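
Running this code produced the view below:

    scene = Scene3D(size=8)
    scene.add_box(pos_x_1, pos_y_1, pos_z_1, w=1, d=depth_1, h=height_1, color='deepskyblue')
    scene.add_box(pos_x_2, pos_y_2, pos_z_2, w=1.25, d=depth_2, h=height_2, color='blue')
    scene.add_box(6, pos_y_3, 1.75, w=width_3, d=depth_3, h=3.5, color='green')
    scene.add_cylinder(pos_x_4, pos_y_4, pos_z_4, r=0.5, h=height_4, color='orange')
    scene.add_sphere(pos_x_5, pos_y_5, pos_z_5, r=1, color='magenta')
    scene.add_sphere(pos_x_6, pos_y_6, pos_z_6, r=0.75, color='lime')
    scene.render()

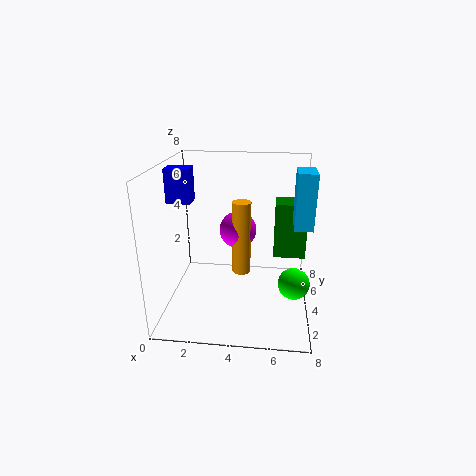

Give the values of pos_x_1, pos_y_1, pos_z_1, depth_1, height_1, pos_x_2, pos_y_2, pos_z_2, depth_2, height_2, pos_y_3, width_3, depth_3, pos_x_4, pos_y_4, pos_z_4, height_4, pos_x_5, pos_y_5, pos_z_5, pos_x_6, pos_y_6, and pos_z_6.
pos_x_1 = 7, pos_y_1 = 3.5, pos_z_1 = 4.75, depth_1 = 1.75, height_1 = 3, pos_x_2 = 0.5, pos_y_2 = 2.75, pos_z_2 = 6.25, depth_2 = 1, height_2 = 1.75, pos_y_3 = 6.25, width_3 = 2, depth_3 = 1.75, pos_x_4 = 4.25, pos_y_4 = 3.5, pos_z_4 = 2.25, height_4 = 4, pos_x_5 = 4, pos_y_5 = 4, pos_z_5 = 4.5, pos_x_6 = 7, pos_y_6 = 1.25, pos_z_6 = 3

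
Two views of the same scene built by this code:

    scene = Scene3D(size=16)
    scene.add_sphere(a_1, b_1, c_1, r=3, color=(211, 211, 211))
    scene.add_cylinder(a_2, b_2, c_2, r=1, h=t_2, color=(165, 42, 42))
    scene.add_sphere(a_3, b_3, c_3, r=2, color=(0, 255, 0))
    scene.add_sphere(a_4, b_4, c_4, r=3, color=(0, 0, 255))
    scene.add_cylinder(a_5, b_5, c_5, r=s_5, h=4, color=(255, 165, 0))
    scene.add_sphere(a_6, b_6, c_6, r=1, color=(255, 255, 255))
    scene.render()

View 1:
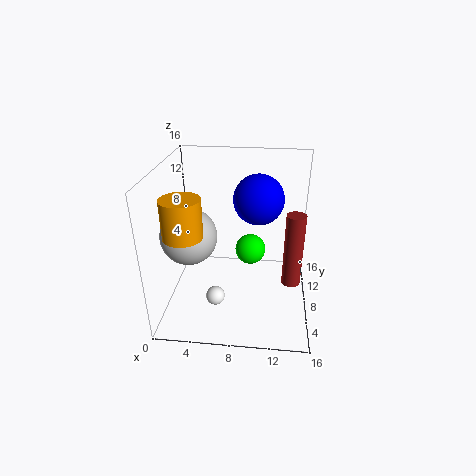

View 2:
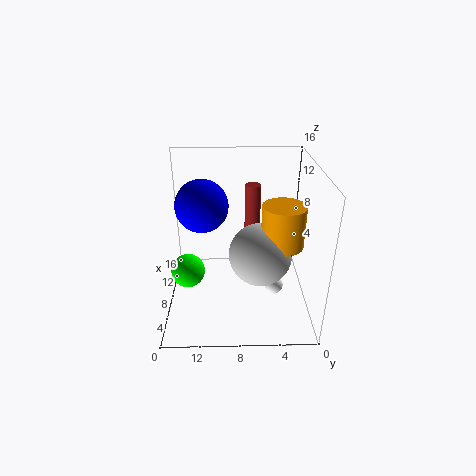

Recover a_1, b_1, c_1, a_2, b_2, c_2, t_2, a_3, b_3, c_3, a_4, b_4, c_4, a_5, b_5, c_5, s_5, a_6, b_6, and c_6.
a_1 = 3, b_1 = 6, c_1 = 9, a_2 = 14, b_2 = 6, c_2 = 4, t_2 = 8, a_3 = 9, b_3 = 14, c_3 = 3, a_4 = 10, b_4 = 12, c_4 = 11, a_5 = 3, b_5 = 4, c_5 = 10, s_5 = 2, a_6 = 6, b_6 = 4, c_6 = 3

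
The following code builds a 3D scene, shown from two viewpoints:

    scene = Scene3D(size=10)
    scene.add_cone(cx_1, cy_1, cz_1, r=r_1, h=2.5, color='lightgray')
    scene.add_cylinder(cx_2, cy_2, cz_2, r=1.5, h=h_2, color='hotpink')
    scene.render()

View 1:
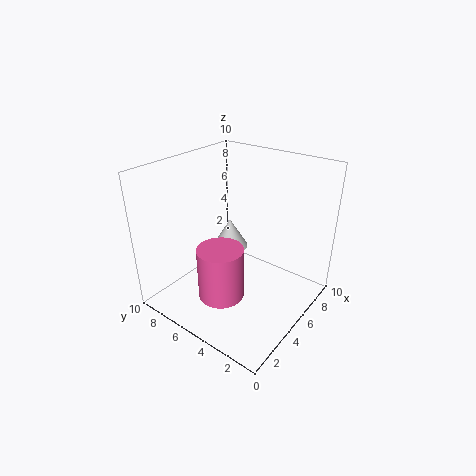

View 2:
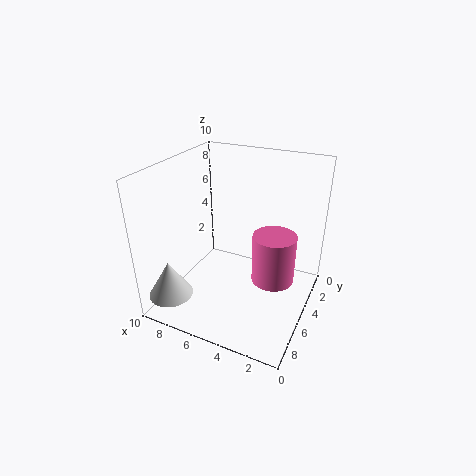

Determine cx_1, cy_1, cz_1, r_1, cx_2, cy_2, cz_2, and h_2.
cx_1 = 8.5; cy_1 = 8.5; cz_1 = 1.5; r_1 = 1.5; cx_2 = 2.5; cy_2 = 4.5; cz_2 = 2; h_2 = 3.5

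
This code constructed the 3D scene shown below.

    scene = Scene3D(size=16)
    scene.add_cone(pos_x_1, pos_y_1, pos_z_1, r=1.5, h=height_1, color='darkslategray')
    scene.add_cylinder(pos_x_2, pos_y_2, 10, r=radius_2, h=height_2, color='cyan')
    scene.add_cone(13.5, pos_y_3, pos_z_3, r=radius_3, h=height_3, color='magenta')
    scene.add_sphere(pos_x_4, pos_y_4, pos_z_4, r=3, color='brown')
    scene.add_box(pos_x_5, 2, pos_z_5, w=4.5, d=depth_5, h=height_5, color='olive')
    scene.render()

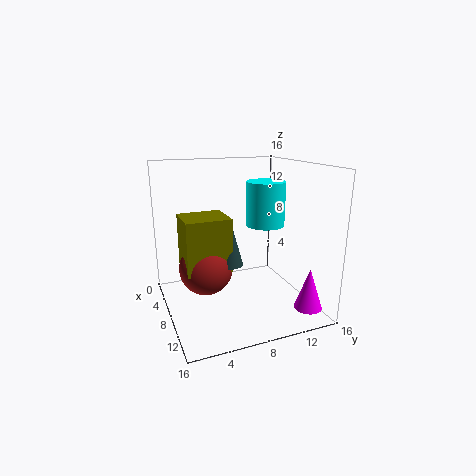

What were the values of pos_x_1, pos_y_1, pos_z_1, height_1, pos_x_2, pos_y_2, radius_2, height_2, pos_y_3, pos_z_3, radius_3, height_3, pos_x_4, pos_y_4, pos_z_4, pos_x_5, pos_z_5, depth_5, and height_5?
pos_x_1 = 8; pos_y_1 = 7; pos_z_1 = 5; height_1 = 5.5; pos_x_2 = 10.5; pos_y_2 = 10; radius_2 = 2; height_2 = 4.5; pos_y_3 = 14; pos_z_3 = 1; radius_3 = 1.5; height_3 = 4.5; pos_x_4 = 7; pos_y_4 = 4.5; pos_z_4 = 4.5; pos_x_5 = 4.5; pos_z_5 = 4.5; depth_5 = 5; height_5 = 6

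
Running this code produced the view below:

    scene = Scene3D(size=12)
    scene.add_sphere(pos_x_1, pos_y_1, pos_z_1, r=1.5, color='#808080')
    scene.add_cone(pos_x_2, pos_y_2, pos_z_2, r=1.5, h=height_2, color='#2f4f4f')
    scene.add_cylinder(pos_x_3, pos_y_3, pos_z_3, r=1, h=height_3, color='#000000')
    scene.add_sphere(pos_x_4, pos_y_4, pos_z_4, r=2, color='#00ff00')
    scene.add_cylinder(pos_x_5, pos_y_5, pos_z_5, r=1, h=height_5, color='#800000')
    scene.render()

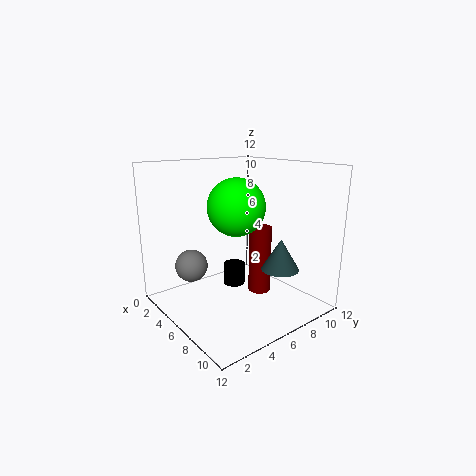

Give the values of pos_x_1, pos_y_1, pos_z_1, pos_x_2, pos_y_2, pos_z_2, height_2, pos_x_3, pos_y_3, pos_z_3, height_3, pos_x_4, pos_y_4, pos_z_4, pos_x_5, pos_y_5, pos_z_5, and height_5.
pos_x_1 = 1.5
pos_y_1 = 4
pos_z_1 = 2.5
pos_x_2 = 9.5
pos_y_2 = 7.5
pos_z_2 = 4
height_2 = 2.5
pos_x_3 = 3.5
pos_y_3 = 7.5
pos_z_3 = 0.5
height_3 = 2
pos_x_4 = 9
pos_y_4 = 3.5
pos_z_4 = 9.5
pos_x_5 = 6
pos_y_5 = 8.5
pos_z_5 = 0.5
height_5 = 6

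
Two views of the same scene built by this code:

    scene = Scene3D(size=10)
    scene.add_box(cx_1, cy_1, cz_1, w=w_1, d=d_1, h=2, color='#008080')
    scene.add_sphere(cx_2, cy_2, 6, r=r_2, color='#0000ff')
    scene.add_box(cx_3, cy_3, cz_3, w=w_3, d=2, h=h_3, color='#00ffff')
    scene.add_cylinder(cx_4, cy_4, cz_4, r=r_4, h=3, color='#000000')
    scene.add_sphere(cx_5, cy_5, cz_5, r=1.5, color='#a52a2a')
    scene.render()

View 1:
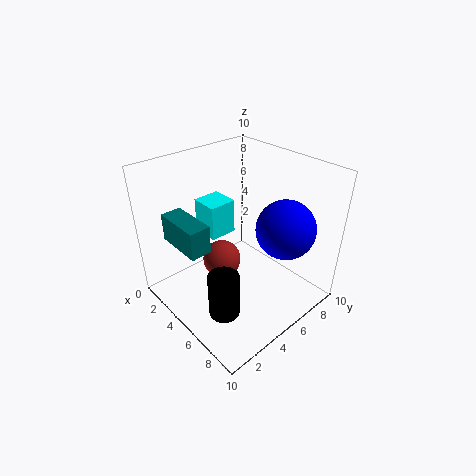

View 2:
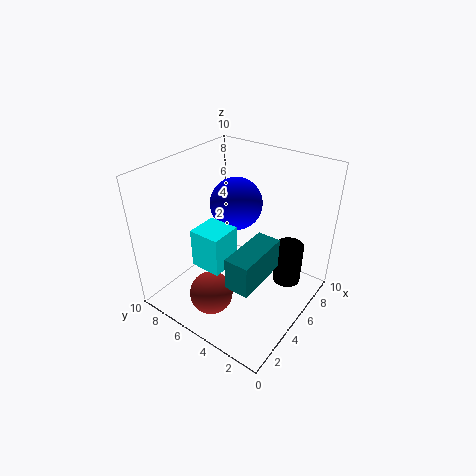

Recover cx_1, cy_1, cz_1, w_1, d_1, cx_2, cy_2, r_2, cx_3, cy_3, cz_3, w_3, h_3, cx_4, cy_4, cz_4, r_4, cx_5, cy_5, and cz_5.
cx_1 = 1; cy_1 = 1.5; cz_1 = 4.5; w_1 = 3.5; d_1 = 1.5; cx_2 = 7.5; cy_2 = 7; r_2 = 2; cx_3 = 1.5; cy_3 = 4; cz_3 = 4.5; w_3 = 2; h_3 = 2.5; cx_4 = 7; cy_4 = 2; cz_4 = 1.5; r_4 = 1; cx_5 = 2.5; cy_5 = 5.5; cz_5 = 1.5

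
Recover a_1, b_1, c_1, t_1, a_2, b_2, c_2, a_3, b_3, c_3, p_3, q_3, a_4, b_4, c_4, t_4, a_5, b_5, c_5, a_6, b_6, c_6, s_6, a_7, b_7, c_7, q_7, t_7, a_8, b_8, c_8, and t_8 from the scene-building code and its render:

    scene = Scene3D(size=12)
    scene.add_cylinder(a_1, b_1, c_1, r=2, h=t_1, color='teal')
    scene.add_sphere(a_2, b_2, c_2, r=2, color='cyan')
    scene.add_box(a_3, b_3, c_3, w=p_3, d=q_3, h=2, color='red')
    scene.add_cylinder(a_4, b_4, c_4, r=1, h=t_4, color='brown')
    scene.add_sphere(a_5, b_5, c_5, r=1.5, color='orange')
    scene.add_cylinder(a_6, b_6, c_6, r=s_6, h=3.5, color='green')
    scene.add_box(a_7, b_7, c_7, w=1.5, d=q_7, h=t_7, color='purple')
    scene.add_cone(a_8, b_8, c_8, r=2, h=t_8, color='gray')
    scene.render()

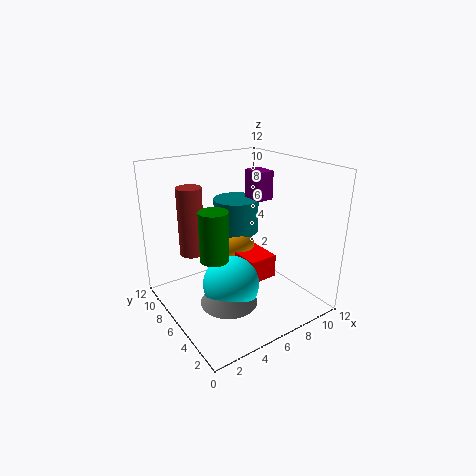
a_1 = 7.5
b_1 = 8.5
c_1 = 5.5
t_1 = 3
a_2 = 3
b_2 = 2.5
c_2 = 4.5
a_3 = 6
b_3 = 4
c_3 = 2.5
p_3 = 2.5
q_3 = 3.5
a_4 = 2.5
b_4 = 7.5
c_4 = 5
t_4 = 5.5
a_5 = 7
b_5 = 7.5
c_5 = 4.5
a_6 = 2
b_6 = 3
c_6 = 6.5
s_6 = 1
a_7 = 8.5
b_7 = 6.5
c_7 = 8.5
q_7 = 2
t_7 = 2.5
a_8 = 2.5
b_8 = 2
c_8 = 3.5
t_8 = 2.5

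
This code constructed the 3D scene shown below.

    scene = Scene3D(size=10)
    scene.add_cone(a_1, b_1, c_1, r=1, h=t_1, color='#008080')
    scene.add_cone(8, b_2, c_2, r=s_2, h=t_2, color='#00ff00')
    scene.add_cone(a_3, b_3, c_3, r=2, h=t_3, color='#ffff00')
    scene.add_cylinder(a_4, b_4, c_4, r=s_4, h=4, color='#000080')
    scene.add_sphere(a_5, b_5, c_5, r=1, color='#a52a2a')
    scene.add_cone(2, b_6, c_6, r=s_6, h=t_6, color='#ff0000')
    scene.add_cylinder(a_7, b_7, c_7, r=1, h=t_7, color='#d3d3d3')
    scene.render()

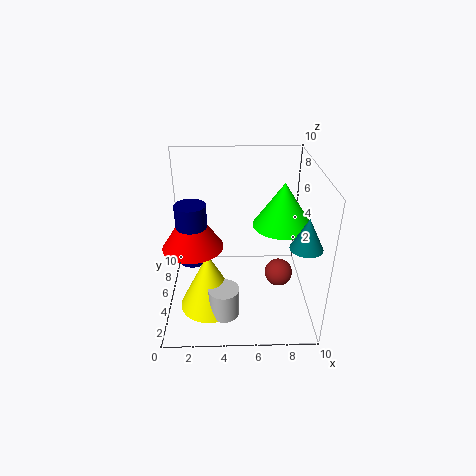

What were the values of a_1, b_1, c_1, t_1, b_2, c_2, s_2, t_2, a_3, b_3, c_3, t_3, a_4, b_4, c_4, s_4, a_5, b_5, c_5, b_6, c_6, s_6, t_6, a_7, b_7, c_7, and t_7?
a_1 = 9; b_1 = 2; c_1 = 6; t_1 = 2; b_2 = 5; c_2 = 6; s_2 = 2; t_2 = 3; a_3 = 3; b_3 = 3; c_3 = 1; t_3 = 4; a_4 = 2; b_4 = 4; c_4 = 4; s_4 = 1; a_5 = 8; b_5 = 5; c_5 = 2; b_6 = 4; c_6 = 5; s_6 = 2; t_6 = 3; a_7 = 4; b_7 = 2; c_7 = 1; t_7 = 2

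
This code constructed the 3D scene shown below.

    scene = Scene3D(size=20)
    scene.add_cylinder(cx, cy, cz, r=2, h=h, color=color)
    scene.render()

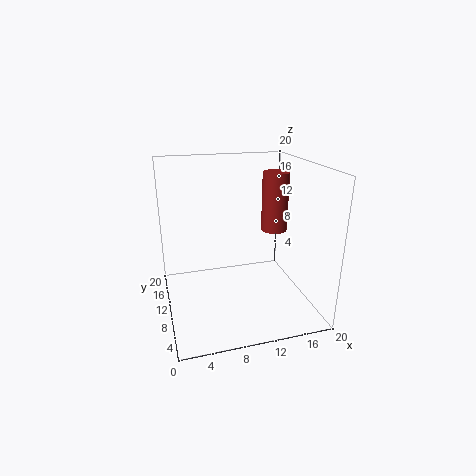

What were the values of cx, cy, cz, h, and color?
cx = 17
cy = 14
cz = 9
h = 9
color = 'brown'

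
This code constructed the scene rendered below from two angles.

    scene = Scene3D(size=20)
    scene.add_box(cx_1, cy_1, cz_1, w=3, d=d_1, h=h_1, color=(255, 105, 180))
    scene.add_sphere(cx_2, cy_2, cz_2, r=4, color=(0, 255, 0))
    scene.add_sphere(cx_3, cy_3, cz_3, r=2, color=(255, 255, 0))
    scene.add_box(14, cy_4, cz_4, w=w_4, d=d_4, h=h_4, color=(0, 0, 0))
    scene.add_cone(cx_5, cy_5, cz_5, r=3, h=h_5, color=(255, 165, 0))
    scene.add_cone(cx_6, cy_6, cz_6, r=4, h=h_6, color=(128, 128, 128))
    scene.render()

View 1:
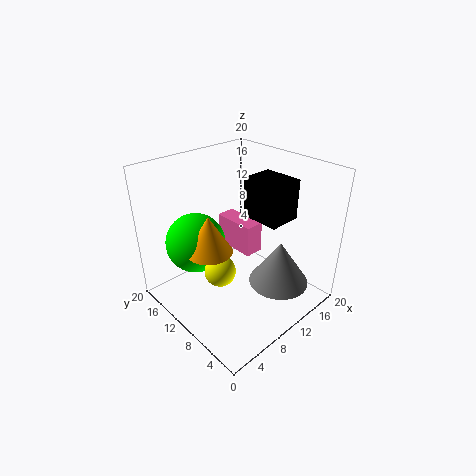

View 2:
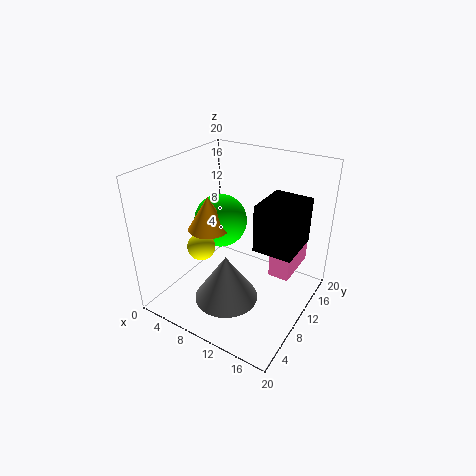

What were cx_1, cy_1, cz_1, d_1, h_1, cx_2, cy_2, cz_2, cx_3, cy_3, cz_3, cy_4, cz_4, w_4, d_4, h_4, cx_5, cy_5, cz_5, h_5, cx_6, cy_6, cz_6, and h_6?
cx_1 = 14, cy_1 = 12, cz_1 = 4, d_1 = 7, h_1 = 5, cx_2 = 5, cy_2 = 13, cz_2 = 10, cx_3 = 5, cy_3 = 8, cz_3 = 8, cy_4 = 7, cz_4 = 11, w_4 = 5, d_4 = 6, h_4 = 6, cx_5 = 5, cy_5 = 10, cz_5 = 10, h_5 = 5, cx_6 = 12, cy_6 = 4, cz_6 = 5, h_6 = 6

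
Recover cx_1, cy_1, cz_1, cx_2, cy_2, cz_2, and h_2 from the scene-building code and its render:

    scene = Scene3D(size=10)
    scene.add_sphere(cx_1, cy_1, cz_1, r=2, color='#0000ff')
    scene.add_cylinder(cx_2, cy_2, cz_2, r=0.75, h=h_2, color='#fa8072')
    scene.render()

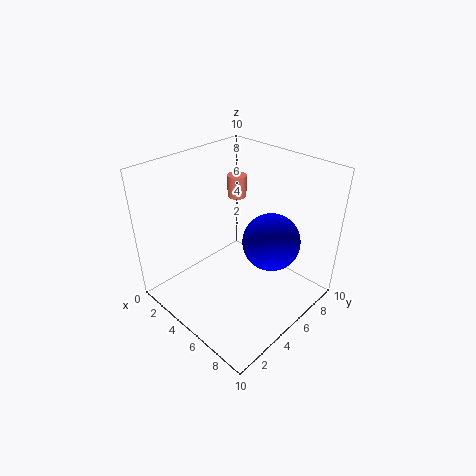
cx_1 = 6.75, cy_1 = 6.5, cz_1 = 4.75, cx_2 = 1.75, cy_2 = 8.25, cz_2 = 6, h_2 = 1.75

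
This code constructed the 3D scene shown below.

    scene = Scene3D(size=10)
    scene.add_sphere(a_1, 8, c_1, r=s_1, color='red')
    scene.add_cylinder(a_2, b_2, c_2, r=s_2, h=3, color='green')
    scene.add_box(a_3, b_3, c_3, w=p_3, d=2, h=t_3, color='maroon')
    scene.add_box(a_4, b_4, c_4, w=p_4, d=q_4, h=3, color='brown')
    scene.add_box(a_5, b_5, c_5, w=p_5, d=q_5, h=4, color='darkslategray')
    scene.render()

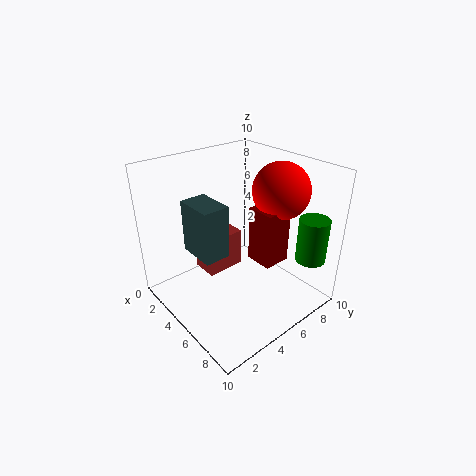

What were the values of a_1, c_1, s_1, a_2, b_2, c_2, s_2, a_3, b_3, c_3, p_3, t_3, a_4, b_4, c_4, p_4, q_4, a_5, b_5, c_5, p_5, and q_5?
a_1 = 6
c_1 = 8
s_1 = 2
a_2 = 9
b_2 = 8
c_2 = 4
s_2 = 1
a_3 = 5
b_3 = 6
c_3 = 3
p_3 = 2
t_3 = 4
a_4 = 1
b_4 = 4
c_4 = 1
p_4 = 2
q_4 = 3
a_5 = 1
b_5 = 3
c_5 = 3
p_5 = 3
q_5 = 2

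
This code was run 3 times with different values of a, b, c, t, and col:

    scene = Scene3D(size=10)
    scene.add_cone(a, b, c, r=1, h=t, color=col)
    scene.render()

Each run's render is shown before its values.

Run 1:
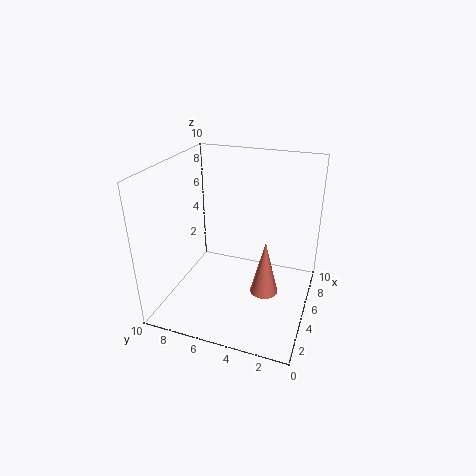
a = 5
b = 3
c = 1
t = 4
col = 'salmon'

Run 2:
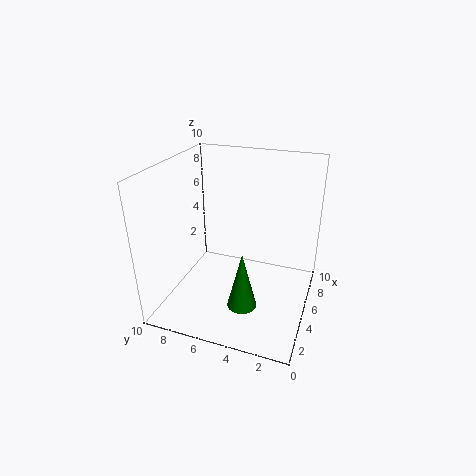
a = 3
b = 4
c = 1
t = 4
col = 'green'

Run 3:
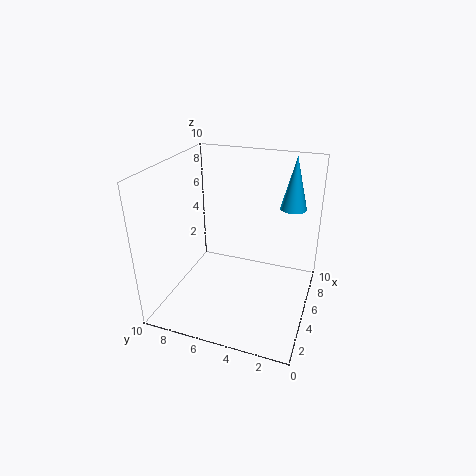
a = 9
b = 2
c = 6
t = 4
col = 'deepskyblue'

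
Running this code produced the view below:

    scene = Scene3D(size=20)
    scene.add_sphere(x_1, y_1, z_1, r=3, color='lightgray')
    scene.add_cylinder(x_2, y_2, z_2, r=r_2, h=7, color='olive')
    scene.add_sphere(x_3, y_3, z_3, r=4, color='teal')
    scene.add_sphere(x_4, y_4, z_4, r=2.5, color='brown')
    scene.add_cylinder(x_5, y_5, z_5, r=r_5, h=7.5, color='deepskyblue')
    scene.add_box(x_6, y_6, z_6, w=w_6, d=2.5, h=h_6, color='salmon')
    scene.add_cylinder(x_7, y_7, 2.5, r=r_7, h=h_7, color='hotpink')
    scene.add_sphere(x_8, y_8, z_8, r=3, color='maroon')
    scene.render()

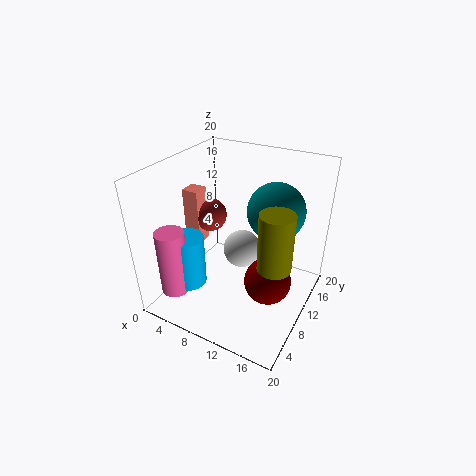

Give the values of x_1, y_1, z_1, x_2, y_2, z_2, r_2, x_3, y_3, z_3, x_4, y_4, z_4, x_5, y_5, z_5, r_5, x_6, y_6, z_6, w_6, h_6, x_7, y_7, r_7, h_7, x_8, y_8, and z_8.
x_1 = 8, y_1 = 15, z_1 = 4.5, x_2 = 17.5, y_2 = 5, z_2 = 11, r_2 = 2, x_3 = 14, y_3 = 13.5, z_3 = 13.5, x_4 = 3.5, y_4 = 13, z_4 = 10.5, x_5 = 4, y_5 = 6, z_5 = 3, r_5 = 2.5, x_6 = 0.5, y_6 = 10.5, z_6 = 6.5, w_6 = 2.5, h_6 = 8.5, x_7 = 3, y_7 = 4, r_7 = 2, h_7 = 9.5, x_8 = 16, y_8 = 7, z_8 = 7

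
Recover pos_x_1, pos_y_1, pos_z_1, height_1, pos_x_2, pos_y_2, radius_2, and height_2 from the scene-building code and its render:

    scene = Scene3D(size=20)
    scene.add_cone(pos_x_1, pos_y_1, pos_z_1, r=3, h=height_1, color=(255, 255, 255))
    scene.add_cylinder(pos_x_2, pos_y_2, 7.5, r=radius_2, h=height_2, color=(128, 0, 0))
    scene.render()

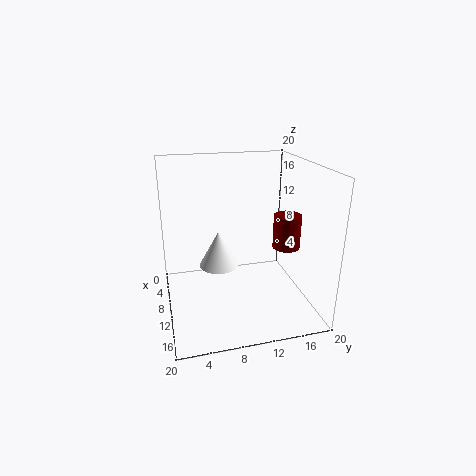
pos_x_1 = 6
pos_y_1 = 8
pos_z_1 = 4
height_1 = 5.5
pos_x_2 = 9.5
pos_y_2 = 17.5
radius_2 = 2
height_2 = 5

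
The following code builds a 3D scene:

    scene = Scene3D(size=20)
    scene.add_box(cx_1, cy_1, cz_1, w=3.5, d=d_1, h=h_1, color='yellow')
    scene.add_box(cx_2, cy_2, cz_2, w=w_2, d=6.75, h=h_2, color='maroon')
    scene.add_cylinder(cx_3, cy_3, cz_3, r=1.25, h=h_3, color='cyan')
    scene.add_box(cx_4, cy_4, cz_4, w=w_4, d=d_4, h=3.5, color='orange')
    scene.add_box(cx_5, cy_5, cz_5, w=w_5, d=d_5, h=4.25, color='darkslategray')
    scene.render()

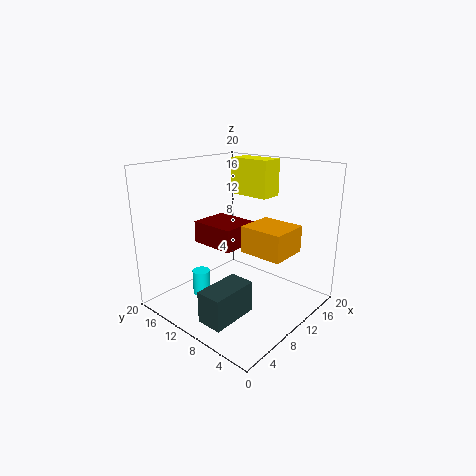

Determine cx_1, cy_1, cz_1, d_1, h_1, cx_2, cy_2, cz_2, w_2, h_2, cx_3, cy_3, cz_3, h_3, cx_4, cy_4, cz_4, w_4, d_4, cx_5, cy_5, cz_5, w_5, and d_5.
cx_1 = 15.25; cy_1 = 9.5; cz_1 = 14.5; d_1 = 6.5; h_1 = 5.5; cx_2 = 8.5; cy_2 = 10.5; cz_2 = 8; w_2 = 5.75; h_2 = 3.25; cx_3 = 6.5; cy_3 = 14; cz_3 = 1.5; h_3 = 3.5; cx_4 = 8; cy_4 = 2; cz_4 = 9.25; w_4 = 5.25; d_4 = 5.75; cx_5 = 1.5; cy_5 = 5.75; cz_5 = 1.25; w_5 = 6.5; d_5 = 3.5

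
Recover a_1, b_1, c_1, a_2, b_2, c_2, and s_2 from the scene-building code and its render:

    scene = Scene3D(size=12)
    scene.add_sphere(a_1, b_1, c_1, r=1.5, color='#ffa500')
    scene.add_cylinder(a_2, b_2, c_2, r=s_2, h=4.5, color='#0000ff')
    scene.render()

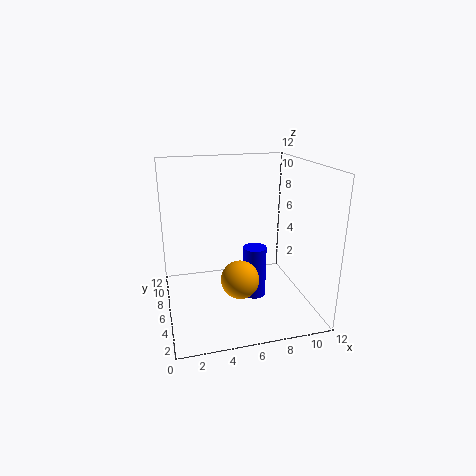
a_1 = 5.5, b_1 = 3.5, c_1 = 3.5, a_2 = 7.5, b_2 = 6, c_2 = 0.5, s_2 = 1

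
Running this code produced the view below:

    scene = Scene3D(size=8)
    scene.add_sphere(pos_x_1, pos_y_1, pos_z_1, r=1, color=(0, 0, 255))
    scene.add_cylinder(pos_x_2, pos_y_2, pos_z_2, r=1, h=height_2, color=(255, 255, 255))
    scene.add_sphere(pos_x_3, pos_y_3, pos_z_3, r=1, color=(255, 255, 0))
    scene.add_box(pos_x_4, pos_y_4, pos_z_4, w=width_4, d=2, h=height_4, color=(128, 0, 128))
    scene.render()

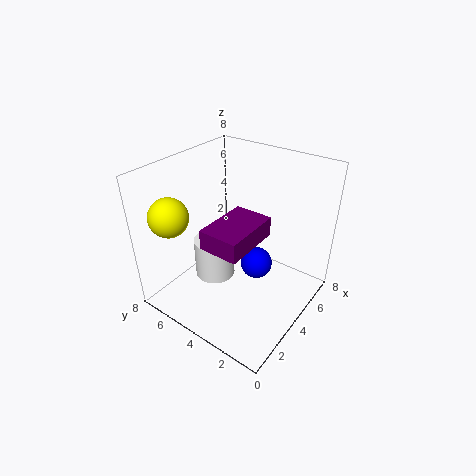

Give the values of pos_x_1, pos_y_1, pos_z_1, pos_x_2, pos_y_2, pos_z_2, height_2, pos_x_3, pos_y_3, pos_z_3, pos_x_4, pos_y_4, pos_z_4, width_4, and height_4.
pos_x_1 = 6; pos_y_1 = 4; pos_z_1 = 1; pos_x_2 = 2; pos_y_2 = 4; pos_z_2 = 3; height_2 = 2; pos_x_3 = 1; pos_y_3 = 6; pos_z_3 = 6; pos_x_4 = 1; pos_y_4 = 2; pos_z_4 = 5; width_4 = 3; height_4 = 1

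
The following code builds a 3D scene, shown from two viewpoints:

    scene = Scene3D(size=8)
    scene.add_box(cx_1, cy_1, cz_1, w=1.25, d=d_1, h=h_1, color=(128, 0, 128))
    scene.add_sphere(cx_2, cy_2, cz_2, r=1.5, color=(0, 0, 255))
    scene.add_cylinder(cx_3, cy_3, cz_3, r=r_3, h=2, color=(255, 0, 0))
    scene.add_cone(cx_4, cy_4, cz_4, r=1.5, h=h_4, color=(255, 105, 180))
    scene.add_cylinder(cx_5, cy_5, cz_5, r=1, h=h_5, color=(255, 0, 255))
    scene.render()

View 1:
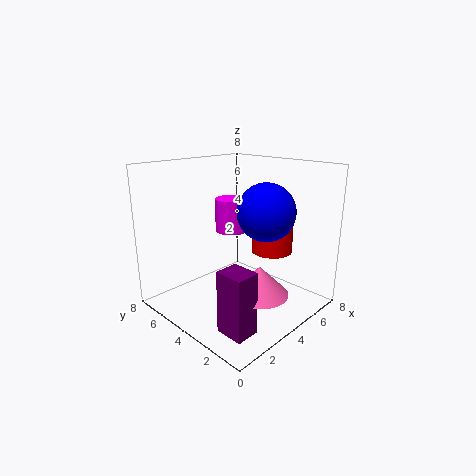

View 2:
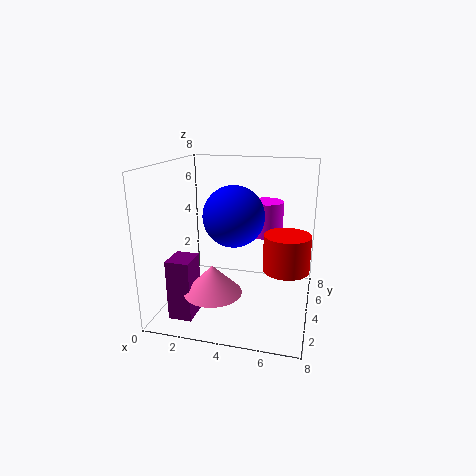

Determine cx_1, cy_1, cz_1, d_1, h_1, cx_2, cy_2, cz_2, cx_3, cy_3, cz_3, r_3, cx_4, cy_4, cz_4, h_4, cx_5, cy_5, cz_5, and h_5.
cx_1 = 1; cy_1 = 1; cz_1 = 0.25; d_1 = 1.5; h_1 = 3.25; cx_2 = 4.25; cy_2 = 2.25; cz_2 = 5.75; cx_3 = 6.75; cy_3 = 3.75; cz_3 = 2.5; r_3 = 1.25; cx_4 = 3.25; cy_4 = 1.75; cz_4 = 1.75; h_4 = 1.5; cx_5 = 5.25; cy_5 = 5.75; cz_5 = 3.75; h_5 = 2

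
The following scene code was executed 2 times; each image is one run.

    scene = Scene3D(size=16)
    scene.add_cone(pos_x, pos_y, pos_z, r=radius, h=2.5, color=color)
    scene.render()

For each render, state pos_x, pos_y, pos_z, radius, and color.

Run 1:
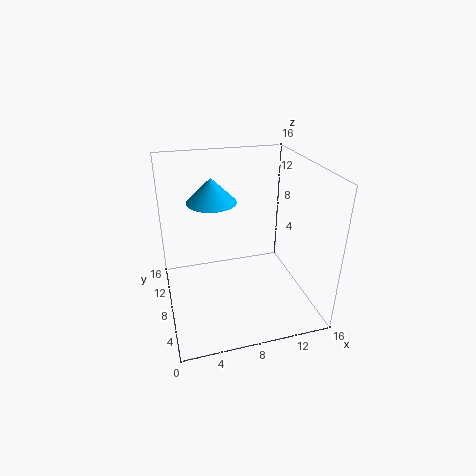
pos_x = 5, pos_y = 7, pos_z = 13, radius = 2.5, color = 'deepskyblue'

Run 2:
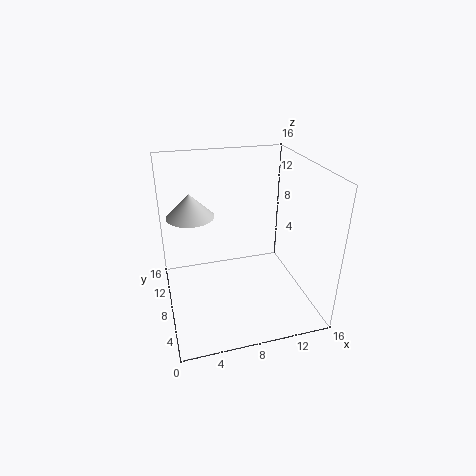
pos_x = 3, pos_y = 8.5, pos_z = 11, radius = 2.5, color = 'lightgray'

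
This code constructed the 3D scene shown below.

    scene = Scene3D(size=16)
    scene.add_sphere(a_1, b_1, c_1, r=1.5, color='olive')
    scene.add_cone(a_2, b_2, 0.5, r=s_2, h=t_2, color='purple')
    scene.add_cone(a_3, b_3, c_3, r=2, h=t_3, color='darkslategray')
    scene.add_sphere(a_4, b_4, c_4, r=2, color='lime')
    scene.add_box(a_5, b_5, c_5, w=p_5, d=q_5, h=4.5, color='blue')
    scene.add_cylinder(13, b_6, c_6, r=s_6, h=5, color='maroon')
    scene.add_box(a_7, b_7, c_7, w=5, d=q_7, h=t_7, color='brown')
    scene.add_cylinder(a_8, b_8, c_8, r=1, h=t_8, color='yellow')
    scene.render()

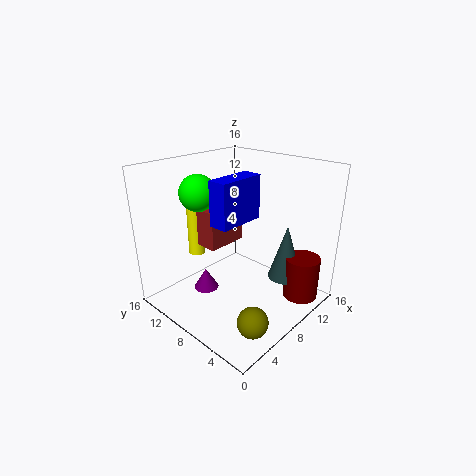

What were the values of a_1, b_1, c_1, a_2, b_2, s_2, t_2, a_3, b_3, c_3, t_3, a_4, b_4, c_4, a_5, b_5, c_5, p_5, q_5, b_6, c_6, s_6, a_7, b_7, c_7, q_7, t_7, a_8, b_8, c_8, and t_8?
a_1 = 3; b_1 = 1.5; c_1 = 3; a_2 = 6.5; b_2 = 12; s_2 = 1.5; t_2 = 2.5; a_3 = 12.5; b_3 = 4.5; c_3 = 2.5; t_3 = 6.5; a_4 = 5.5; b_4 = 11.5; c_4 = 13; a_5 = 3.5; b_5 = 5.5; c_5 = 11; p_5 = 5; q_5 = 2; b_6 = 2.5; c_6 = 0.5; s_6 = 2; a_7 = 6.5; b_7 = 10.5; c_7 = 6; q_7 = 4; t_7 = 4.5; a_8 = 7; b_8 = 14; c_8 = 4.5; t_8 = 6.5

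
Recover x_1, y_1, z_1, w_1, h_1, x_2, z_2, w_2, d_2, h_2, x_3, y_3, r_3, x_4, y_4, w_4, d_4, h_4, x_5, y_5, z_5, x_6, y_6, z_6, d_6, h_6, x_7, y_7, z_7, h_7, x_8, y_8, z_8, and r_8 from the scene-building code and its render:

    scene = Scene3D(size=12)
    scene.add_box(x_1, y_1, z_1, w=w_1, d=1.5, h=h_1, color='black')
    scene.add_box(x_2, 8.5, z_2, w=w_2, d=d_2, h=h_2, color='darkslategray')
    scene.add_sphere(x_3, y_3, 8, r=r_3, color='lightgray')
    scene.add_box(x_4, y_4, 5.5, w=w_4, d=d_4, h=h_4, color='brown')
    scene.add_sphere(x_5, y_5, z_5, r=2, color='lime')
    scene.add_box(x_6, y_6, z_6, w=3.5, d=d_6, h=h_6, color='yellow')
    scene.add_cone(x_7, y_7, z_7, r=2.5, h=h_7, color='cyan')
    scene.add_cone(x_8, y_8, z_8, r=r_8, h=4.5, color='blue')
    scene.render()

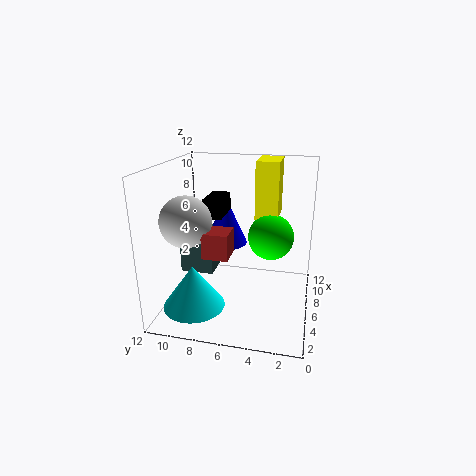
x_1 = 4.5; y_1 = 7; z_1 = 8; w_1 = 3; h_1 = 1.5; x_2 = 6.5; z_2 = 2; w_2 = 3.5; d_2 = 3; h_2 = 3.5; x_3 = 3.5; y_3 = 9.5; r_3 = 2; x_4 = 2.5; y_4 = 6; w_4 = 2; d_4 = 2; h_4 = 2; x_5 = 8; y_5 = 3.5; z_5 = 5.5; x_6 = 8; y_6 = 3; z_6 = 7; d_6 = 2; h_6 = 5; x_7 = 3; y_7 = 9; z_7 = 1; h_7 = 3.5; x_8 = 9.5; y_8 = 8; z_8 = 4; r_8 = 2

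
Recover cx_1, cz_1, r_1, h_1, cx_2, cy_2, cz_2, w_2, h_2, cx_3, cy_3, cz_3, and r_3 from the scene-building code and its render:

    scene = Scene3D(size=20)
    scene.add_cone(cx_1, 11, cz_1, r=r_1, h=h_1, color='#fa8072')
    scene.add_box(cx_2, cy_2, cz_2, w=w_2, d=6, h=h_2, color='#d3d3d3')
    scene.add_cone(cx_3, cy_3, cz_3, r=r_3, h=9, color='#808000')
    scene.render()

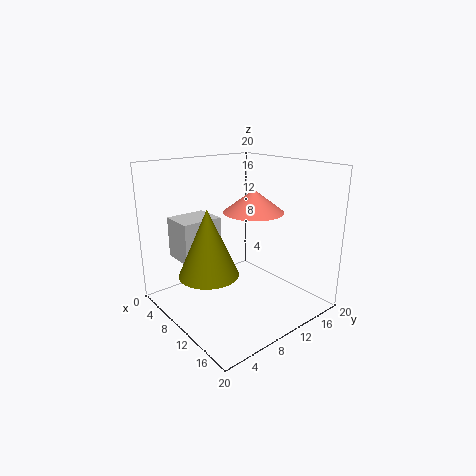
cx_1 = 12, cz_1 = 14, r_1 = 4, h_1 = 3, cx_2 = 1, cy_2 = 4, cz_2 = 6, w_2 = 5, h_2 = 6, cx_3 = 10, cy_3 = 5, cz_3 = 6, r_3 = 4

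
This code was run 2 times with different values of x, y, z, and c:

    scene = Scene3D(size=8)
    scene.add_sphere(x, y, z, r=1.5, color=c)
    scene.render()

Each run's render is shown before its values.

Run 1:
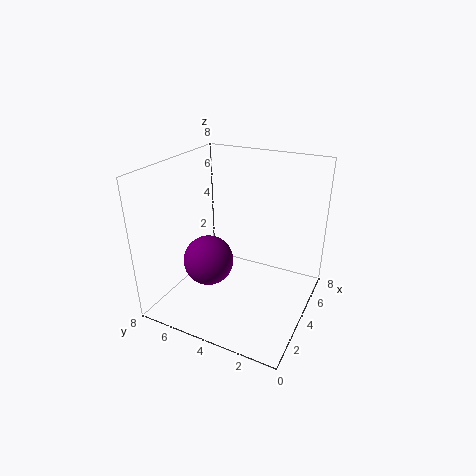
x = 4; y = 6; z = 2; c = 'purple'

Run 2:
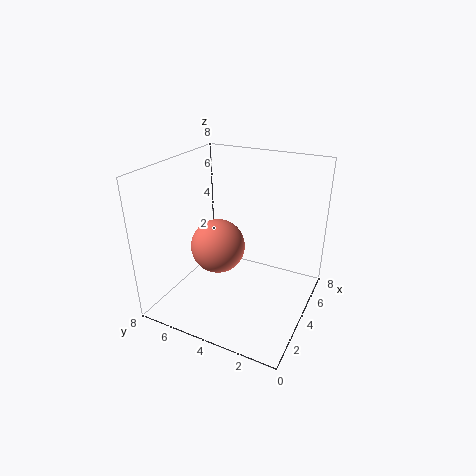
x = 3.5; y = 5; z = 3.5; c = 'salmon'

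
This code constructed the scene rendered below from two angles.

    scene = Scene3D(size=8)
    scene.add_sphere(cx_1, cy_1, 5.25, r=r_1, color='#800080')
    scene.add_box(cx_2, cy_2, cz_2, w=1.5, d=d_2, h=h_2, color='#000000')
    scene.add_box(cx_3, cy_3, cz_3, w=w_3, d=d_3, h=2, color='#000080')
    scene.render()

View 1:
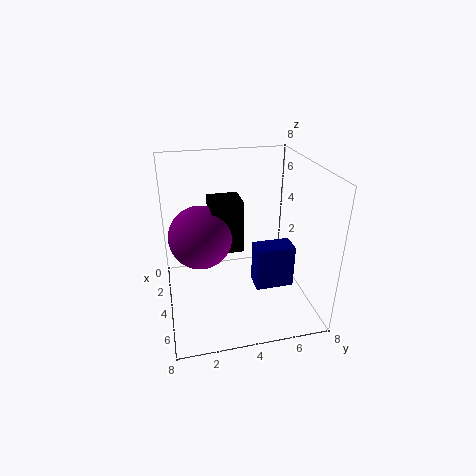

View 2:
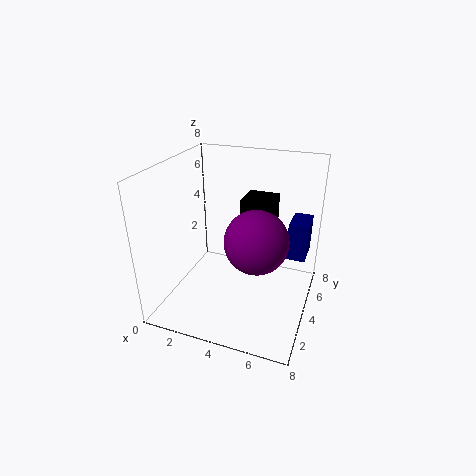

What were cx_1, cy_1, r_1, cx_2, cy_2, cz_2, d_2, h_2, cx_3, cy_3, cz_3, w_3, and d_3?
cx_1 = 5.75
cy_1 = 1.75
r_1 = 1.5
cx_2 = 4.75
cy_2 = 2.25
cz_2 = 4.5
d_2 = 1.5
h_2 = 2.5
cx_3 = 6.75
cy_3 = 4
cz_3 = 3.25
w_3 = 1
d_3 = 1.75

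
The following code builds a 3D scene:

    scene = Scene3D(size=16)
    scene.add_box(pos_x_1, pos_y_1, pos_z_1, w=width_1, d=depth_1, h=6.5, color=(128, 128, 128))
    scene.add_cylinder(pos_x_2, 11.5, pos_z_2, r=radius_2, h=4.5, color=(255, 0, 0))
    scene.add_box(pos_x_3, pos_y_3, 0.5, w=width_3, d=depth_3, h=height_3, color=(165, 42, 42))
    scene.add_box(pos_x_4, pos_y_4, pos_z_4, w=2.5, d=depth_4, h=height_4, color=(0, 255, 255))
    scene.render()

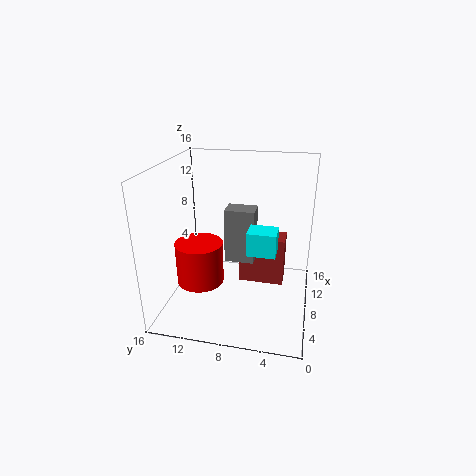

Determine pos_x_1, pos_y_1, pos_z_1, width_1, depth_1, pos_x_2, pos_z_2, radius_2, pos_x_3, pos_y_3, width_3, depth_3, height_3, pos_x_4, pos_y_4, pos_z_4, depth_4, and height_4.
pos_x_1 = 9.5; pos_y_1 = 6.5; pos_z_1 = 4; width_1 = 2.5; depth_1 = 3.5; pos_x_2 = 5; pos_z_2 = 4; radius_2 = 2.5; pos_x_3 = 11; pos_y_3 = 3; width_3 = 3; depth_3 = 5.5; height_3 = 6; pos_x_4 = 5; pos_y_4 = 3.5; pos_z_4 = 7.5; depth_4 = 3; height_4 = 2.5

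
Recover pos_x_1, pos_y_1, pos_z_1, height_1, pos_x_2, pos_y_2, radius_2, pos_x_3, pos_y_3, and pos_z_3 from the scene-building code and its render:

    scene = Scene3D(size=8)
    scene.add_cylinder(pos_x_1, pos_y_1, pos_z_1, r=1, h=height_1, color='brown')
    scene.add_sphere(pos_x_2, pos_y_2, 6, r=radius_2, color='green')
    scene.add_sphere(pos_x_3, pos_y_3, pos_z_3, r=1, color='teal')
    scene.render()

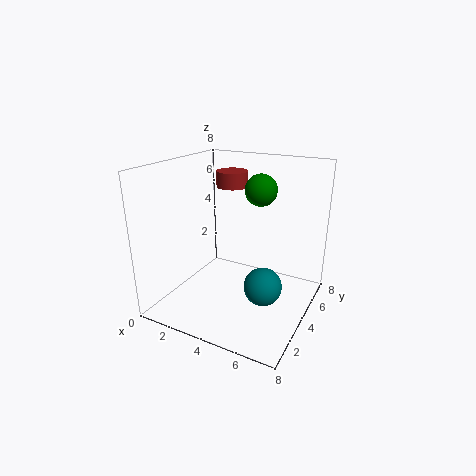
pos_x_1 = 2, pos_y_1 = 7, pos_z_1 = 6, height_1 = 1, pos_x_2 = 4, pos_y_2 = 7, radius_2 = 1, pos_x_3 = 6, pos_y_3 = 3, pos_z_3 = 2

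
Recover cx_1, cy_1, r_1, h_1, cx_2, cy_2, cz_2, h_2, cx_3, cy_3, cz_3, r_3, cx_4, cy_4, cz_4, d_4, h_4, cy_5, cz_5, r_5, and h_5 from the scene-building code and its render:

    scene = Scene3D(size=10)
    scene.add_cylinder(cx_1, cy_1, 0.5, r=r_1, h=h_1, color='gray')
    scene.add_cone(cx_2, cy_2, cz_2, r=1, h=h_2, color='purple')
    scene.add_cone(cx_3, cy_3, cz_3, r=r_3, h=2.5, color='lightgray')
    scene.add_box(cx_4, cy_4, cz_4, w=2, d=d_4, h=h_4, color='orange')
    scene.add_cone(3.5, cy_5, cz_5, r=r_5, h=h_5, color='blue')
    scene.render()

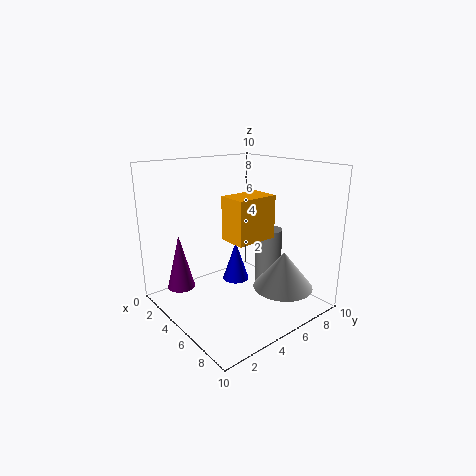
cx_1 = 5
cy_1 = 8
r_1 = 1
h_1 = 4.5
cx_2 = 2
cy_2 = 2
cz_2 = 1
h_2 = 4
cx_3 = 8
cy_3 = 6.5
cz_3 = 2
r_3 = 2
cx_4 = 4.5
cy_4 = 4
cz_4 = 5
d_4 = 3
h_4 = 3
cy_5 = 6
cz_5 = 1
r_5 = 1
h_5 = 3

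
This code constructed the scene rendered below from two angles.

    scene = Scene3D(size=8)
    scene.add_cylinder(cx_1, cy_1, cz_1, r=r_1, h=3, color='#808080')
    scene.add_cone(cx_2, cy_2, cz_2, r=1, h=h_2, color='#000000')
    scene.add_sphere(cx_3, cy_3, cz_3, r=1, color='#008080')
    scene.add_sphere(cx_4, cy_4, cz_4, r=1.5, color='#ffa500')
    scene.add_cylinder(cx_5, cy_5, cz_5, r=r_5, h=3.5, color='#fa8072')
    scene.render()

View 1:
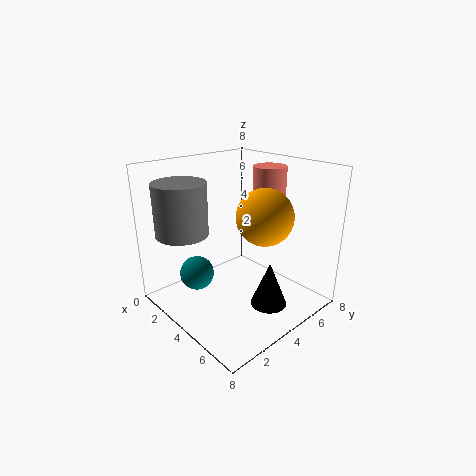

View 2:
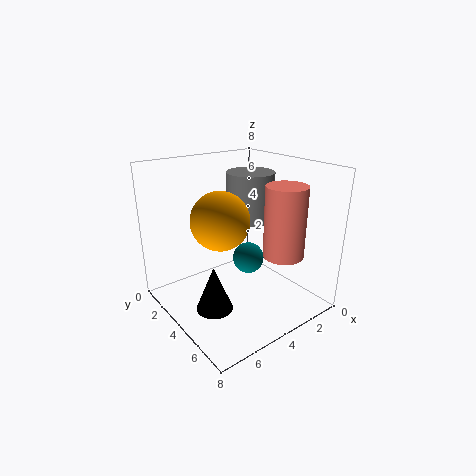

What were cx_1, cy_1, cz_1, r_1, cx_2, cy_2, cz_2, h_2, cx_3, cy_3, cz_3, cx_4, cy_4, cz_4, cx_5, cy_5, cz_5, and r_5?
cx_1 = 1.5; cy_1 = 2; cz_1 = 4; r_1 = 1.5; cx_2 = 6; cy_2 = 4.5; cz_2 = 0.5; h_2 = 2.5; cx_3 = 2; cy_3 = 2.5; cz_3 = 1.5; cx_4 = 5.5; cy_4 = 4.5; cz_4 = 5.5; cx_5 = 3.5; cy_5 = 7; cz_5 = 4; r_5 = 1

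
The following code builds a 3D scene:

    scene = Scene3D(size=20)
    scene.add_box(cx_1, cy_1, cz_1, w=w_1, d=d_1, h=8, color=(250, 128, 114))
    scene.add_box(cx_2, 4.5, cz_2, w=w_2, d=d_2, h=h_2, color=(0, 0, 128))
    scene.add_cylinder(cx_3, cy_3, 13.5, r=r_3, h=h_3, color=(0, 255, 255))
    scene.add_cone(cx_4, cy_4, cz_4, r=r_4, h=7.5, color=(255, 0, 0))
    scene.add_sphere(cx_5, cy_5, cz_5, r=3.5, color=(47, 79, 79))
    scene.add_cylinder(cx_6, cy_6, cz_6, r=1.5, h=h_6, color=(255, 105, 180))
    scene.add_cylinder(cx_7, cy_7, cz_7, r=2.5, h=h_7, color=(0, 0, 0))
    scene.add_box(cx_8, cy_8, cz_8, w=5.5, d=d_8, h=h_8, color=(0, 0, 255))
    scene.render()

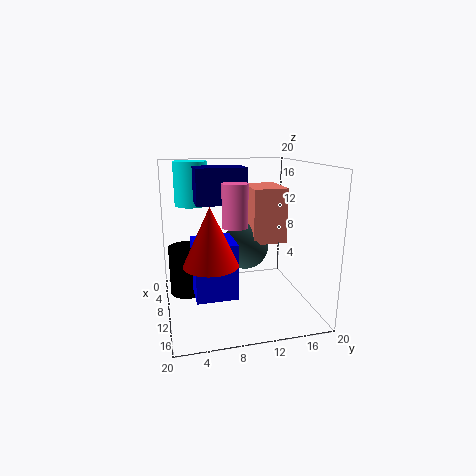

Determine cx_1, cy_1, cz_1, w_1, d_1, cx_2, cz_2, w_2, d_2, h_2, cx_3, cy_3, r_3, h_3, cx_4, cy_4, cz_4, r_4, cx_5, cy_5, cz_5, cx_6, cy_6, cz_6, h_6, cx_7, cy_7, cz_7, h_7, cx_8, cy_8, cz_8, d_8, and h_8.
cx_1 = 3, cy_1 = 12.5, cz_1 = 8.5, w_1 = 6.5, d_1 = 5, cx_2 = 5, cz_2 = 14.5, w_2 = 4.5, d_2 = 7, h_2 = 5, cx_3 = 3, cy_3 = 4.5, r_3 = 2.5, h_3 = 6.5, cx_4 = 14, cy_4 = 5.5, cz_4 = 8, r_4 = 3.5, cx_5 = 6.5, cy_5 = 12, cz_5 = 7.5, cx_6 = 16.5, cy_6 = 8, cz_6 = 13.5, h_6 = 5, cx_7 = 7.5, cy_7 = 3, cz_7 = 1.5, h_7 = 7, cx_8 = 9, cy_8 = 3.5, cz_8 = 3, d_8 = 5.5, h_8 = 7.5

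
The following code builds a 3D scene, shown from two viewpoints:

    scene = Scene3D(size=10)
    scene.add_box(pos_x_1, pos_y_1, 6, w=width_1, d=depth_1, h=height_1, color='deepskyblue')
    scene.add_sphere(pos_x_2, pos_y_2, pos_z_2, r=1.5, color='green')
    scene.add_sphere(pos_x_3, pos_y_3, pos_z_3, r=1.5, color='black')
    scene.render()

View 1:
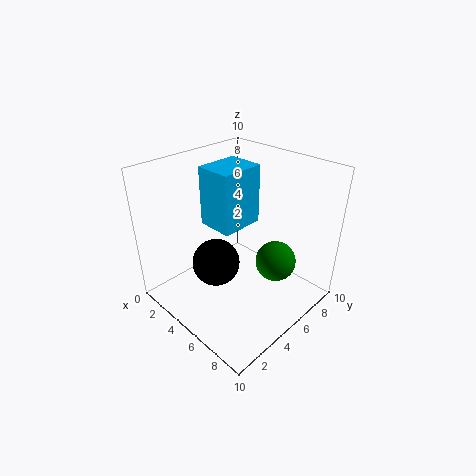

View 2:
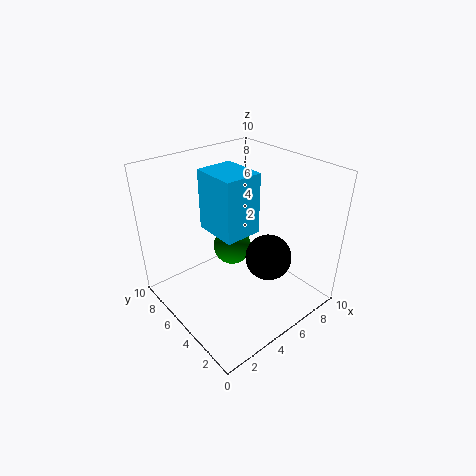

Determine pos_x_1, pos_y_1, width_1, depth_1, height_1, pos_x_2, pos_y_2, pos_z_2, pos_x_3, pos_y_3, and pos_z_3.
pos_x_1 = 3
pos_y_1 = 3.5
width_1 = 2.5
depth_1 = 3
height_1 = 4
pos_x_2 = 6.5
pos_y_2 = 7.5
pos_z_2 = 2.5
pos_x_3 = 5.5
pos_y_3 = 2.5
pos_z_3 = 4.5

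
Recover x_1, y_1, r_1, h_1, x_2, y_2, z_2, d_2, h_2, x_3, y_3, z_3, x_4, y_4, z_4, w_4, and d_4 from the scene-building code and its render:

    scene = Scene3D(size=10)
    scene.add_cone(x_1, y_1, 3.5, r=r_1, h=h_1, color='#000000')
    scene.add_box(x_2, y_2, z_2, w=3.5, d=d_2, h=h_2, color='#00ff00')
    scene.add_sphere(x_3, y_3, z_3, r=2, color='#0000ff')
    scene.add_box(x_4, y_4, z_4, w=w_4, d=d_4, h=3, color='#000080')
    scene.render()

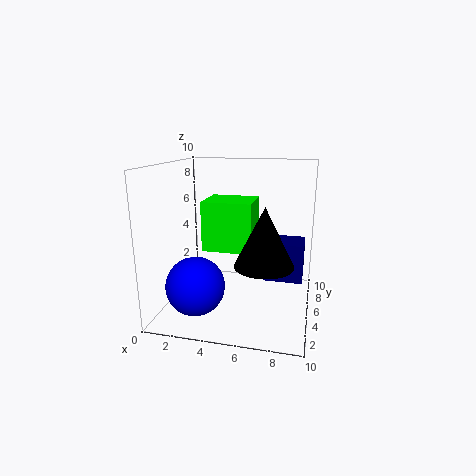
x_1 = 7; y_1 = 4; r_1 = 2; h_1 = 4; x_2 = 2.5; y_2 = 4.5; z_2 = 4; d_2 = 3; h_2 = 3.5; x_3 = 2.5; y_3 = 3; z_3 = 2; x_4 = 6.5; y_4 = 7; z_4 = 1; w_4 = 3; d_4 = 2.5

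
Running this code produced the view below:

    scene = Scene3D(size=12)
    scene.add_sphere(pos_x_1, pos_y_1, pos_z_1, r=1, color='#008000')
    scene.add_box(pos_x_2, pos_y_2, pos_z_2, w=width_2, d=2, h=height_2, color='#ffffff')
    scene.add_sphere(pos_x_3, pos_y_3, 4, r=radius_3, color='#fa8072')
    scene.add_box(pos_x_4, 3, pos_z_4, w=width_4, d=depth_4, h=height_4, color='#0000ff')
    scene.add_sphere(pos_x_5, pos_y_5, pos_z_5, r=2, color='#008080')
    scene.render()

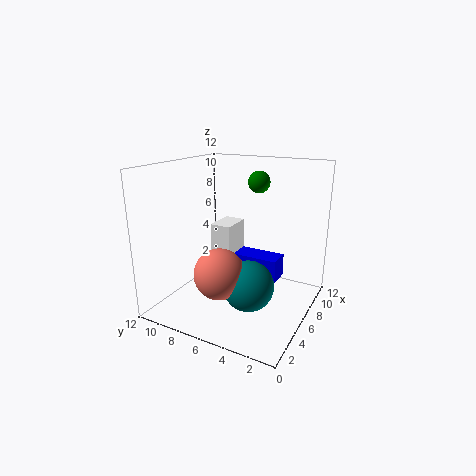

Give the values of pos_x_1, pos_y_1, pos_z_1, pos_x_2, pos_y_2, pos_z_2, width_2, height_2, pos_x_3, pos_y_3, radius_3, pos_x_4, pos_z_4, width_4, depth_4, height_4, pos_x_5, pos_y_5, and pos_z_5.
pos_x_1 = 10, pos_y_1 = 6, pos_z_1 = 10, pos_x_2 = 8, pos_y_2 = 8, pos_z_2 = 3, width_2 = 3, height_2 = 3, pos_x_3 = 3, pos_y_3 = 6, radius_3 = 2, pos_x_4 = 7, pos_z_4 = 2, width_4 = 2, depth_4 = 4, height_4 = 2, pos_x_5 = 4, pos_y_5 = 4, pos_z_5 = 3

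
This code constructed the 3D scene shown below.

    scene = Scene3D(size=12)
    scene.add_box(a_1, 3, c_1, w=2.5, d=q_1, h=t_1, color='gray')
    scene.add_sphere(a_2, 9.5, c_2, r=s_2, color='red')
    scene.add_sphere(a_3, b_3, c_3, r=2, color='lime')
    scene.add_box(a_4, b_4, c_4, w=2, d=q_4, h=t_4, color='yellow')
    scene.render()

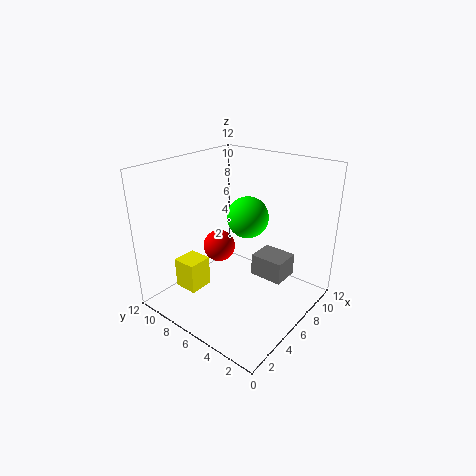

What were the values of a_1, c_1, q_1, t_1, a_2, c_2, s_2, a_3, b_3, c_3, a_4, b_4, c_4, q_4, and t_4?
a_1 = 8
c_1 = 1.5
q_1 = 3
t_1 = 2
a_2 = 7.5
c_2 = 3.5
s_2 = 1.5
a_3 = 10
b_3 = 8
c_3 = 6
a_4 = 2
b_4 = 7.5
c_4 = 2
q_4 = 2
t_4 = 2.5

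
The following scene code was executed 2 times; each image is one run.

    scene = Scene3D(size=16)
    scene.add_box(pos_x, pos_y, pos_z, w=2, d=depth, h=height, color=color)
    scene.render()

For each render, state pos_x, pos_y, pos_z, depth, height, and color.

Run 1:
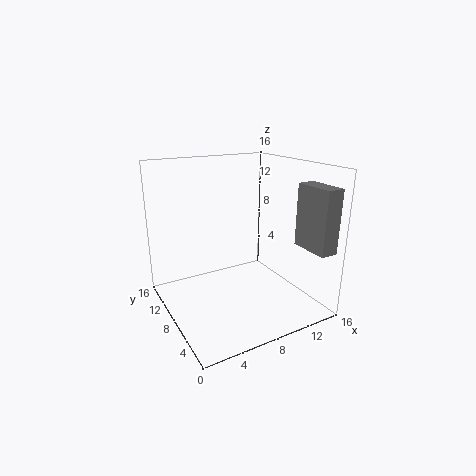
pos_x = 14, pos_y = 1, pos_z = 7, depth = 4.5, height = 7, color = 'gray'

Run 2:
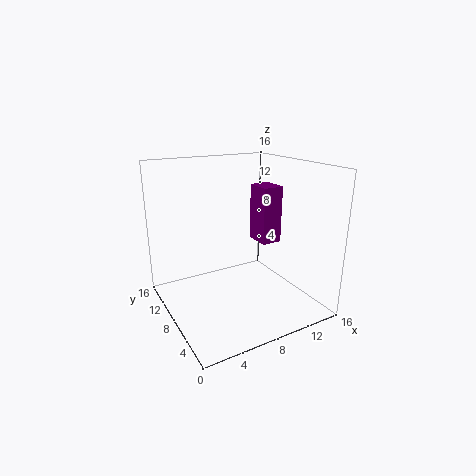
pos_x = 8, pos_y = 3, pos_z = 9, depth = 2.5, height = 5.5, color = 'purple'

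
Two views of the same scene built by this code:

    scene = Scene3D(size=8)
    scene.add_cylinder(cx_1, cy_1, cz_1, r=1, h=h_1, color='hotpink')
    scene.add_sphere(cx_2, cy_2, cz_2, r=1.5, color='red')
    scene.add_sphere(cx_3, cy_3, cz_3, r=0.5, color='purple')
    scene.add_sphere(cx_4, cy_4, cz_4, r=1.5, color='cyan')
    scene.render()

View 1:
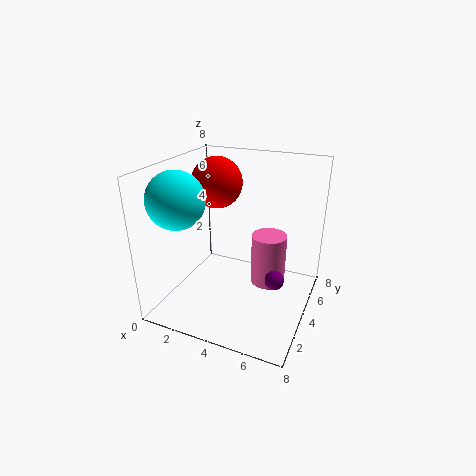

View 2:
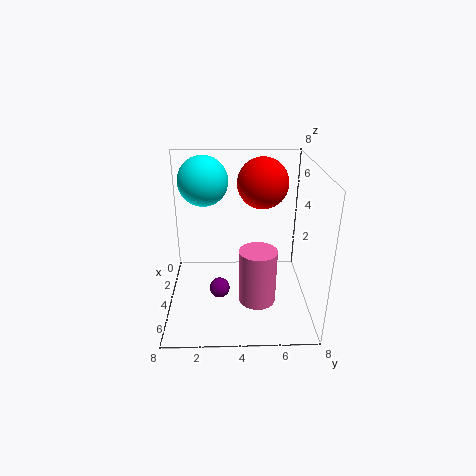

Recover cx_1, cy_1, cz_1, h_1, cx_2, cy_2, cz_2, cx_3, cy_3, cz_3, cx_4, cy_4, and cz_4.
cx_1 = 5.5
cy_1 = 5
cz_1 = 1
h_1 = 3
cx_2 = 2
cy_2 = 5.5
cz_2 = 6.5
cx_3 = 6.5
cy_3 = 3
cz_3 = 2.5
cx_4 = 1.5
cy_4 = 2
cz_4 = 6.5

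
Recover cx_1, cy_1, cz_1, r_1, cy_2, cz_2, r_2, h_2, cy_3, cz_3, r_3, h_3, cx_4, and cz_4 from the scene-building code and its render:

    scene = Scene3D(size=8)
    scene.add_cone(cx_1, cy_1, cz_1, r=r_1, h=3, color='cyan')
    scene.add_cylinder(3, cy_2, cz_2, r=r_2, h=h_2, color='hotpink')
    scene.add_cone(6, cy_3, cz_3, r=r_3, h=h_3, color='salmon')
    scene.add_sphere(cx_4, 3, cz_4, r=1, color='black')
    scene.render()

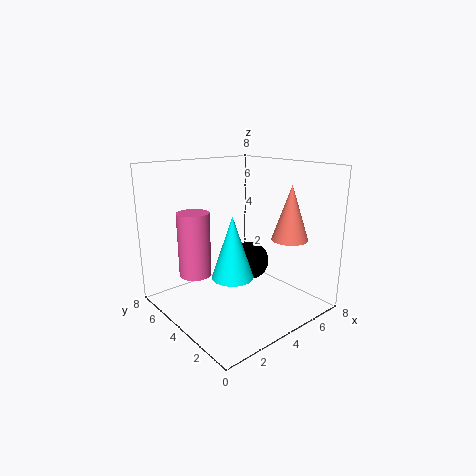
cx_1 = 2, cy_1 = 2, cz_1 = 3, r_1 = 1, cy_2 = 7, cz_2 = 1, r_2 = 1, h_2 = 4, cy_3 = 2, cz_3 = 4, r_3 = 1, h_3 = 3, cx_4 = 4, cz_4 = 3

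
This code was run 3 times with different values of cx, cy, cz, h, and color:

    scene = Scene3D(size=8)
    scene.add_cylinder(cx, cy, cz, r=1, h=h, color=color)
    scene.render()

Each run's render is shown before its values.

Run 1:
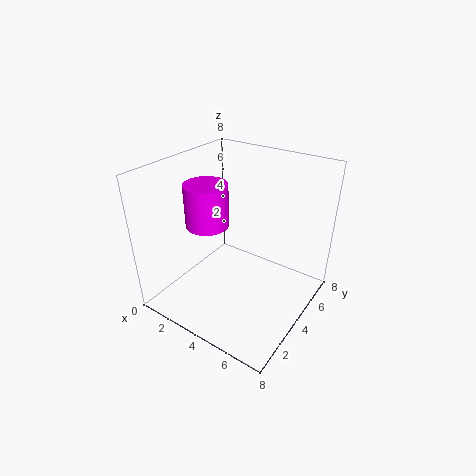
cx = 4
cy = 1.5
cz = 6
h = 2
color = 'magenta'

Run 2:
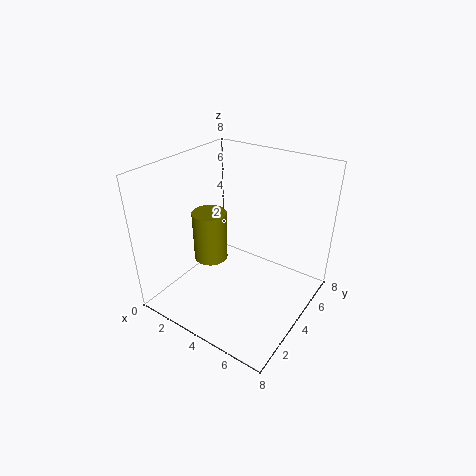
cx = 2
cy = 4
cz = 2
h = 3
color = 'olive'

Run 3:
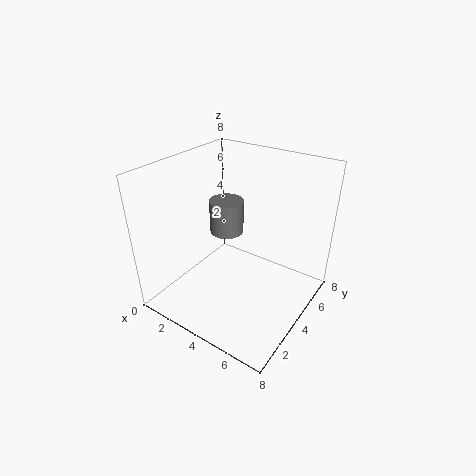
cx = 2.5
cy = 5
cz = 3.5
h = 2
color = 'gray'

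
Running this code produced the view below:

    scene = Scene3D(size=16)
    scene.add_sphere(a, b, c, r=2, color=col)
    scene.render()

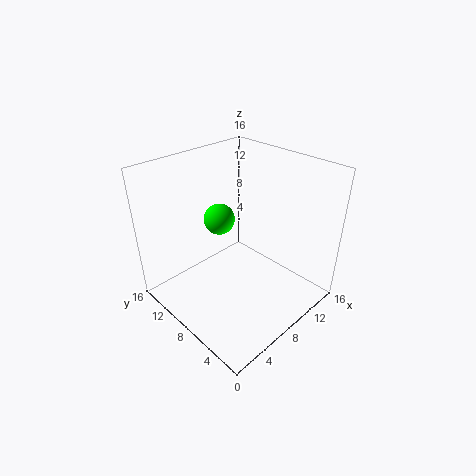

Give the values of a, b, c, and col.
a = 10.5
b = 14
c = 7
col = 'lime'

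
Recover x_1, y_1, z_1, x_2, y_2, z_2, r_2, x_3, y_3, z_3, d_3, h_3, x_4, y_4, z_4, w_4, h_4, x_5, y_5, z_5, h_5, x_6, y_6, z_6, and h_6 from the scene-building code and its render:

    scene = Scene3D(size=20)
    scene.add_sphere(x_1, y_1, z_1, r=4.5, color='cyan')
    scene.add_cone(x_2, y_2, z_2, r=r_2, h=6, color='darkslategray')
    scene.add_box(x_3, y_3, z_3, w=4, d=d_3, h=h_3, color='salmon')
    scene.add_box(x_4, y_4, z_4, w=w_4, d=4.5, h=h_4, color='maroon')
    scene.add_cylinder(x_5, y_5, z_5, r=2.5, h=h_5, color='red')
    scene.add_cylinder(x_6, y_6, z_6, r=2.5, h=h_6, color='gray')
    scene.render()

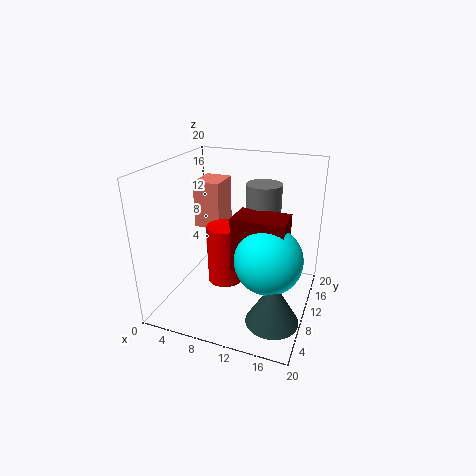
x_1 = 15, y_1 = 8, z_1 = 8.5, x_2 = 16.5, y_2 = 5.5, z_2 = 1, r_2 = 3.5, x_3 = 2, y_3 = 12.5, z_3 = 9.5, d_3 = 5, h_3 = 7, x_4 = 10, y_4 = 7, z_4 = 6.5, w_4 = 7, h_4 = 7.5, x_5 = 8, y_5 = 10, z_5 = 3, h_5 = 8.5, x_6 = 12.5, y_6 = 13.5, z_6 = 9.5, h_6 = 7.5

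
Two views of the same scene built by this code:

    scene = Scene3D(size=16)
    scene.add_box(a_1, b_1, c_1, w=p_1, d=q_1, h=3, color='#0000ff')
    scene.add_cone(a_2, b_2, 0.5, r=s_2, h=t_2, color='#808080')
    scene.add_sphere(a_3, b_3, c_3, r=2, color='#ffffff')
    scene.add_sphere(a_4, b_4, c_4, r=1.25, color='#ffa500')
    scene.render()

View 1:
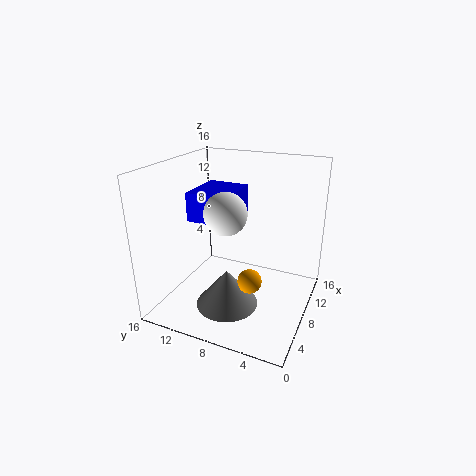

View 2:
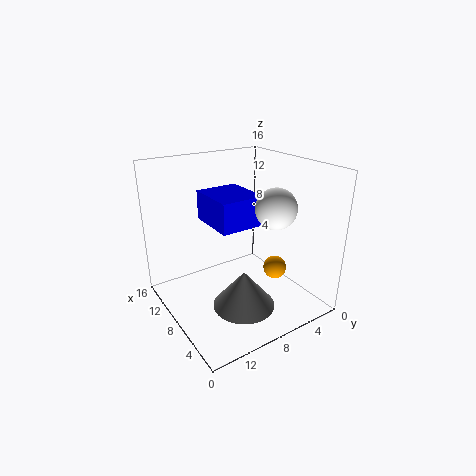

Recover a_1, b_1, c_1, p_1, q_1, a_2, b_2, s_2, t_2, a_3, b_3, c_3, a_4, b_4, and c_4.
a_1 = 4.25, b_1 = 7.5, c_1 = 10.75, p_1 = 5.25, q_1 = 4.5, a_2 = 6, b_2 = 8.5, s_2 = 3.5, t_2 = 4.25, a_3 = 3, b_3 = 7, c_3 = 12.75, a_4 = 4.75, b_4 = 5.25, c_4 = 5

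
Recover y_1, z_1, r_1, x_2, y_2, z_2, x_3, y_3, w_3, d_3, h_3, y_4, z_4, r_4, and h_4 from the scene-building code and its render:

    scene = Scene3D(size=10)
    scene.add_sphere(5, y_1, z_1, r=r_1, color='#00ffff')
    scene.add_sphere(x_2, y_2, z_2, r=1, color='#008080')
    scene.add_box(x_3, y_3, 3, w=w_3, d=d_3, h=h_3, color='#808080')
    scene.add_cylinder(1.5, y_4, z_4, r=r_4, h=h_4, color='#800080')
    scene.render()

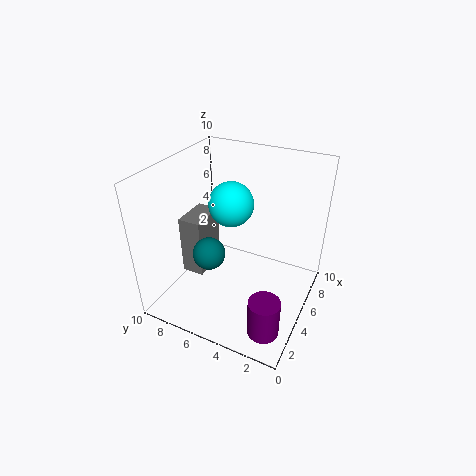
y_1 = 5.5, z_1 = 7.5, r_1 = 1.5, x_2 = 2, y_2 = 5.5, z_2 = 5.5, x_3 = 2.5, y_3 = 6.5, w_3 = 2.5, d_3 = 1.5, h_3 = 4, y_4 = 1.5, z_4 = 1, r_4 = 1, h_4 = 2.5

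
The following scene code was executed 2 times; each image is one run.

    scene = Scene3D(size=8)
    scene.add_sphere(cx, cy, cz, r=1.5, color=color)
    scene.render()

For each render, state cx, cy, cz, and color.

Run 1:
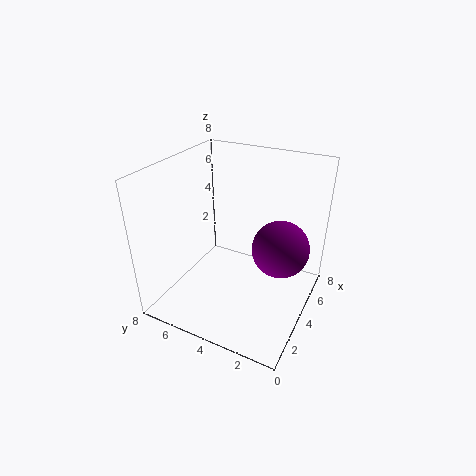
cx = 4; cy = 1.5; cz = 4; color = 'purple'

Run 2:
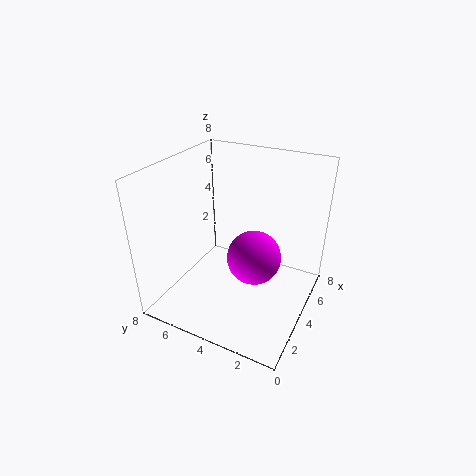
cx = 4; cy = 3; cz = 3; color = 'magenta'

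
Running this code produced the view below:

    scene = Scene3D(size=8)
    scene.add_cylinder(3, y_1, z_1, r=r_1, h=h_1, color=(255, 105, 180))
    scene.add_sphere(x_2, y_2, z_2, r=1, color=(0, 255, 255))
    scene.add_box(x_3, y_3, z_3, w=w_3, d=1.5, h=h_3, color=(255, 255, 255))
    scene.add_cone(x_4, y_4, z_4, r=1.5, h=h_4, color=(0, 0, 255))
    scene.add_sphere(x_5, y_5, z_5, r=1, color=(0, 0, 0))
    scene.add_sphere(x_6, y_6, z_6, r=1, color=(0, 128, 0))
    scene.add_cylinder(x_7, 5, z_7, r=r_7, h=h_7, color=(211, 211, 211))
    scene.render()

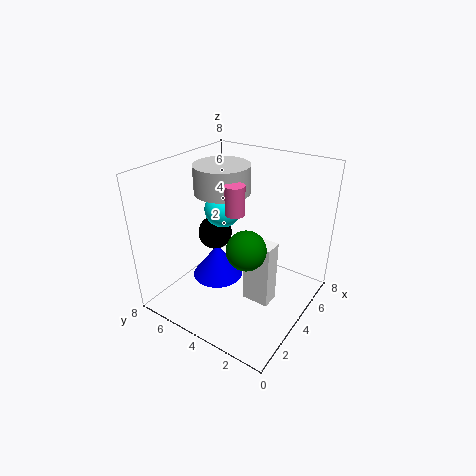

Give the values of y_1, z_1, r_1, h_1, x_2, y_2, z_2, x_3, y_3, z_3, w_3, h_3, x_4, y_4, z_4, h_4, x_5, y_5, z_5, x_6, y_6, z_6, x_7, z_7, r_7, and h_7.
y_1 = 3.5
z_1 = 6
r_1 = 0.5
h_1 = 1.5
x_2 = 4
y_2 = 5
z_2 = 5.5
x_3 = 3
y_3 = 1.5
z_3 = 1
w_3 = 1
h_3 = 3.5
x_4 = 4
y_4 = 5.5
z_4 = 1
h_4 = 2
x_5 = 4.5
y_5 = 6
z_5 = 3.5
x_6 = 2.5
y_6 = 2.5
z_6 = 4.5
x_7 = 4
z_7 = 6.5
r_7 = 1.5
h_7 = 1.5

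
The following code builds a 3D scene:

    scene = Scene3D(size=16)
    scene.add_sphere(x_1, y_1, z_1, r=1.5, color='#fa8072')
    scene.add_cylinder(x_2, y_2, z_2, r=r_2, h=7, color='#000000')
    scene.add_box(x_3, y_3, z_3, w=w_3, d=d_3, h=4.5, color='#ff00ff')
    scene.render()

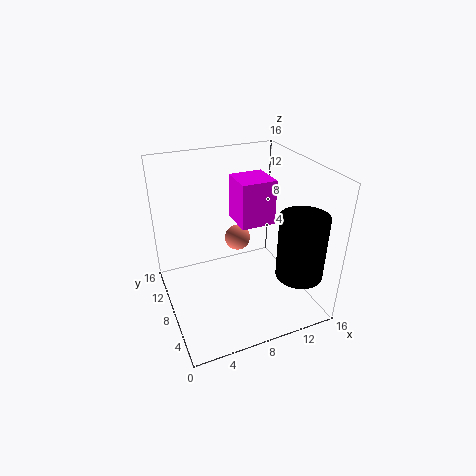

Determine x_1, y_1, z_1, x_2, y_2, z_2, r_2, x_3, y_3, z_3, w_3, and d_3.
x_1 = 9
y_1 = 10.5
z_1 = 6.5
x_2 = 13
y_2 = 3
z_2 = 5
r_2 = 2.5
x_3 = 7
y_3 = 4.5
z_3 = 11
w_3 = 3.5
d_3 = 3.5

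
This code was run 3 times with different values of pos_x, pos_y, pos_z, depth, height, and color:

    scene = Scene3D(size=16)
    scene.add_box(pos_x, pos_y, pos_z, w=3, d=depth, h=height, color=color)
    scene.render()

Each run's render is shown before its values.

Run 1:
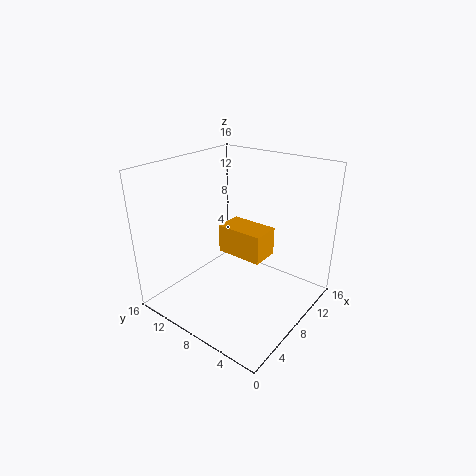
pos_x = 6
pos_y = 4
pos_z = 7
depth = 5
height = 3
color = 'orange'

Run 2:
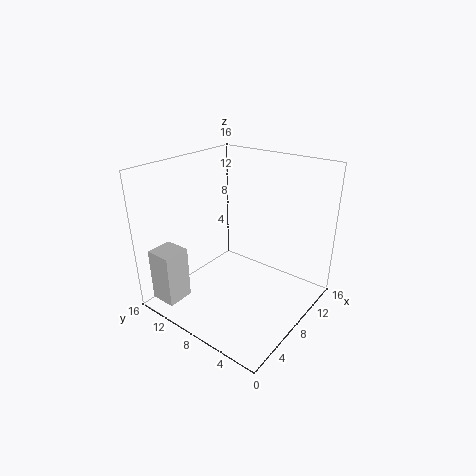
pos_x = 1
pos_y = 12
pos_z = 1
depth = 3
height = 6
color = 'lightgray'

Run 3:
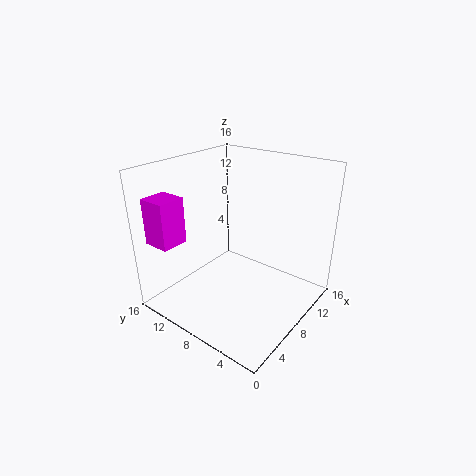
pos_x = 1
pos_y = 12
pos_z = 8
depth = 3
height = 5
color = 'magenta'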